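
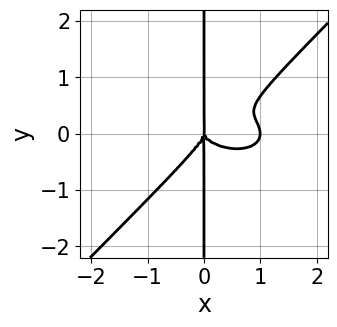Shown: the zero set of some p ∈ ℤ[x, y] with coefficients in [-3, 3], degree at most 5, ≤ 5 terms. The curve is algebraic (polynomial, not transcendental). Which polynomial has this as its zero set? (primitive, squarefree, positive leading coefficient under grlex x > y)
1. Degree: no degree-3 curve has this shape, so deg p = 4.
2. Against the integer gridlines: the x-axis gridline crossings are at x ∈ {0, 1}; every point of the y-axis in the box is on the curve.
3. These observations pin down the coefficients.

x^4 + 2*x^2*y^2 - 3*x*y^3 - x^3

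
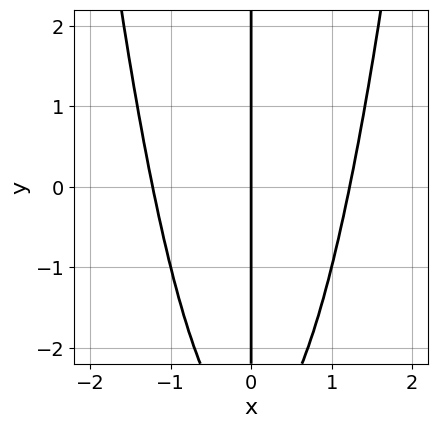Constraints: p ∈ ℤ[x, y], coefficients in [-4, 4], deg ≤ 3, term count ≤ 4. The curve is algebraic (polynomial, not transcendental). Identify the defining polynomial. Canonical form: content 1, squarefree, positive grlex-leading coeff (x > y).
2*x^3 - x*y - 3*x

deg p = 3. The shape is more complex than any degree-2 curve.
From the visible intercepts: every point of the y-axis in the box is on the curve; one x-axis crossing is at x = 0.
Putting this together gives p.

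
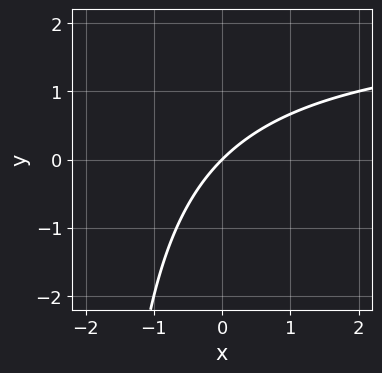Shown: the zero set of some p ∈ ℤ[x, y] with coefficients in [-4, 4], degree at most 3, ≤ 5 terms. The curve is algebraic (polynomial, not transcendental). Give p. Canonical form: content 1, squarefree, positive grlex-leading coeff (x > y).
x*y - 2*x + 2*y

1. The degree is 2 — no degree-1 curve has this shape.
2. Reading off the gridlines: it crosses the y-axis at the gridline y = 0; it crosses the x-axis at the gridline x = 0.
3. Fitting integer coefficients to these (and the overall shape) gives p.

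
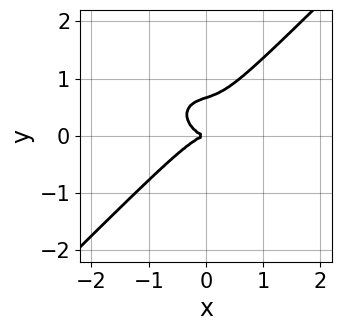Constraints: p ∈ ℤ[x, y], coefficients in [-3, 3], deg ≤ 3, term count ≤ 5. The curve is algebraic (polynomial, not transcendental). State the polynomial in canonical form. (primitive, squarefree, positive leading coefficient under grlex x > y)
2*x^3 + x*y^2 - 3*y^3 + 2*y^2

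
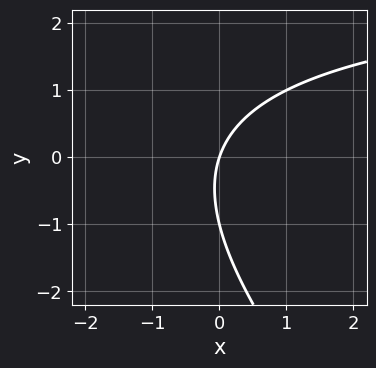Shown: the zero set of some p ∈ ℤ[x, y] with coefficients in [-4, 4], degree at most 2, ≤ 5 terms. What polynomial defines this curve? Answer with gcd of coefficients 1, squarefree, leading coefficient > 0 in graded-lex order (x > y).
First, the degree is 2 — a generic line meets the curve in up to 2 points.
Then, against the integer gridlines: it crosses the x-axis at the gridline x = 0; among the integer gridlines, it crosses the y-axis at y ∈ {-1, 0}.
Finally, fitting integer coefficients to these (and the overall shape) gives p.

x*y + y^2 - 3*x + y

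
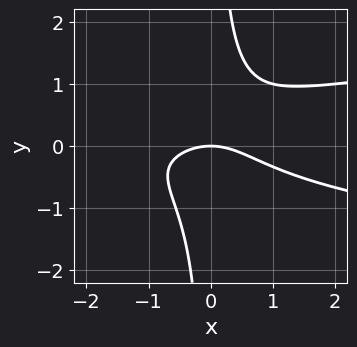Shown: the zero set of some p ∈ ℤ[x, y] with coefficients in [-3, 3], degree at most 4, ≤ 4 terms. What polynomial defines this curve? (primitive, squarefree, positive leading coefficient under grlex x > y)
The degree is 3 — the shape is more complex than any degree-2 curve.
Observable constraints: it meets the y-axis at y = 0 (among the integer gridlines); one x-axis crossing is at x = 0.
Solving for integer coefficients yields p as stated.

3*x*y^2 - x^2 - 2*y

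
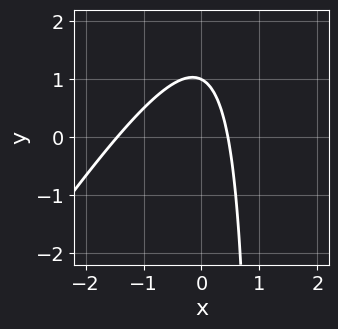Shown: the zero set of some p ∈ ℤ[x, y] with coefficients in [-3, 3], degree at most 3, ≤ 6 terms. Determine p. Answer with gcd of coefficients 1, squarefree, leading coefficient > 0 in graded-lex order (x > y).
3*x^2 - 2*x*y + 3*x + 2*y - 2

(a) Degree: a generic line meets the curve in up to 2 points, so deg p = 2.
(b) Against the integer gridlines: it crosses the y-axis at the gridline y = 1.
(c) Matching integer coefficients to the picture gives p.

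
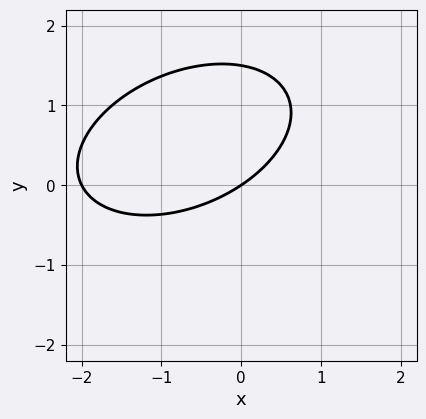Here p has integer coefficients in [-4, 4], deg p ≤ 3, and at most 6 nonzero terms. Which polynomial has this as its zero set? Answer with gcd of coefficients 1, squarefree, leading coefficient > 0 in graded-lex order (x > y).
x^2 - x*y + 2*y^2 + 2*x - 3*y

deg p = 2. A generic line meets the curve in up to 2 points.
Reading off the gridlines: one y-axis crossing is at y = 0; the x-axis gridline crossings are at x ∈ {-2, 0}.
Together with the visible shape, these determine p as stated.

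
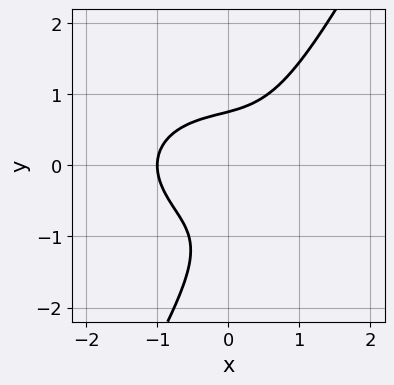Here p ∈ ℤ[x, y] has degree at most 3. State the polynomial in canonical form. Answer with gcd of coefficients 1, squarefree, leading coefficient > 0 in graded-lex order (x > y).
1. deg p = 3. A generic line meets the curve in up to 3 points.
2. From the visible intercepts: it meets the x-axis at x = -1 (among the integer gridlines).
3. Together with the visible shape, these determine p as stated.

2*x^3 + 3*x*y^2 - 2*y^3 - 2*y^2 + 2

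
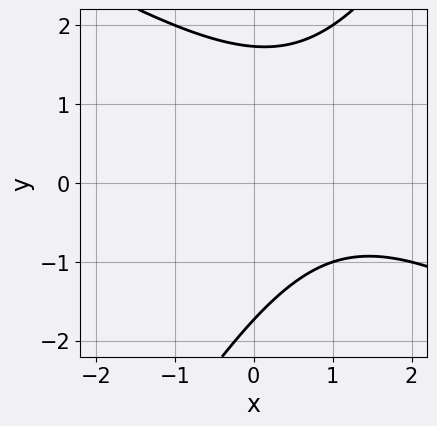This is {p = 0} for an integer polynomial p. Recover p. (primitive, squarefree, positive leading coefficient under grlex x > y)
x^2 + x*y - y^2 - 2*x + 3

Degree: no degree-1 curve has this shape, so deg p = 2.
Observable constraints: the curve avoids every integer x-axis point in the box.
The integer polynomial consistent with all of this is the stated p.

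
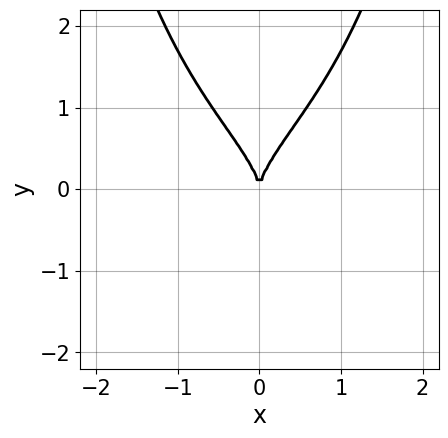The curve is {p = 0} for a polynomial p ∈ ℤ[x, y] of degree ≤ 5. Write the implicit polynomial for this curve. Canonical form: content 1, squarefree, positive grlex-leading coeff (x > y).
First, deg p = 4. A generic line meets the curve in up to 4 points.
Then, symmetries: the x ↦ −x reflection is a symmetry, so x appears only in even powers.
Next, from the visible intercepts: one x-axis crossing is at x = 0; it meets the y-axis at y = 0 (among the integer gridlines).
Finally, together with the visible shape, these determine p as stated.

x^2*y^2 - y^3 + 2*x^2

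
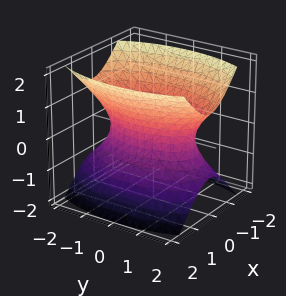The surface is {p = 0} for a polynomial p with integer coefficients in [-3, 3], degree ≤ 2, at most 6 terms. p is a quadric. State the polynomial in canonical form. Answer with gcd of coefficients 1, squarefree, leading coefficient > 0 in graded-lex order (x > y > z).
3*x^2 + y^2 - 2*z^2 - 2

Degree: an hourglass — one-sheet hyperboloid; a quadric, so deg p = 2.
Symmetries: it's symmetric under y → −y, forcing even powers of y; the x ↦ −x reflection is a symmetry, so x appears only in even powers; mirror symmetry z ↦ −z ⇒ only even powers of z.
From the axis intercepts and sections: the surface avoids every integer z-axis point in the box.
Assembling these constraints gives the stated polynomial.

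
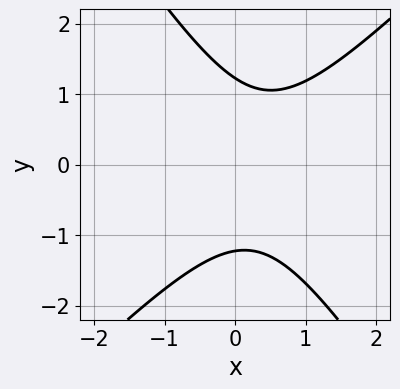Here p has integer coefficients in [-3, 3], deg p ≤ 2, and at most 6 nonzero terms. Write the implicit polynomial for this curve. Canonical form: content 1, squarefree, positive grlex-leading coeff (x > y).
(a) Degree: no degree-1 curve has this shape, so deg p = 2.
(b) From the visible intercepts: no x-intercept at any integer in the box.
(c) Fitting integer coefficients to these (and the overall shape) gives p.

3*x^2 - x*y - 2*y^2 - 2*x + 3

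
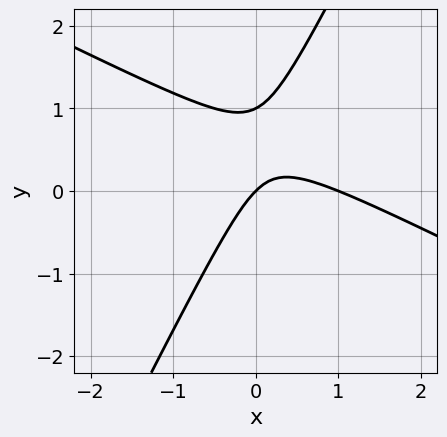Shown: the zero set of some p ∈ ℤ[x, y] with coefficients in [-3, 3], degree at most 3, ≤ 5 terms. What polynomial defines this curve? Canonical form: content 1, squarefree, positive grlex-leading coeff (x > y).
2*x^2 + 3*x*y - 2*y^2 - 2*x + 2*y

1. deg p = 2. The shape is more complex than any degree-1 curve.
2. From the axis intercepts and sections: the x-axis gridline crossings are at x ∈ {0, 1}; among the integer gridlines, it crosses the y-axis at y ∈ {0, 1}.
3. Matching integer coefficients to the picture gives p.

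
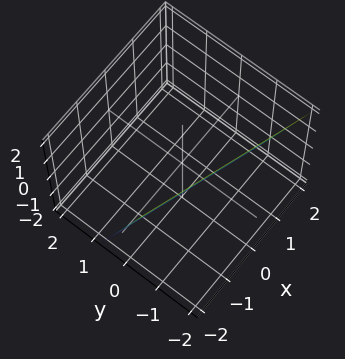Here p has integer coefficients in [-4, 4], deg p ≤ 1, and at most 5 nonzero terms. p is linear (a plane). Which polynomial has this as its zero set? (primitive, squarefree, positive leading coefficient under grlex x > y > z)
1. deg p = 1.
2. From the axis intercepts and sections: one x-axis crossing is at x = -2; one z-axis crossing is at z = -2.
3. Solving for integer coefficients yields p as stated.

x + 3*y + z + 2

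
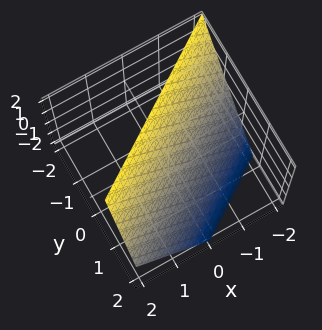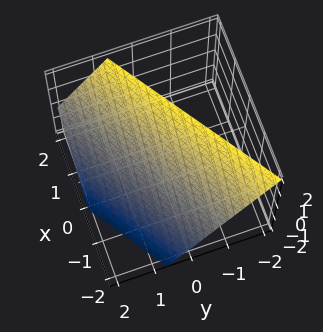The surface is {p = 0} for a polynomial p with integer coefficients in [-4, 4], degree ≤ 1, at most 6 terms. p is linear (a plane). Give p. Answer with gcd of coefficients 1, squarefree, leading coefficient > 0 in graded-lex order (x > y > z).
2*x - 3*y - 2*z + 2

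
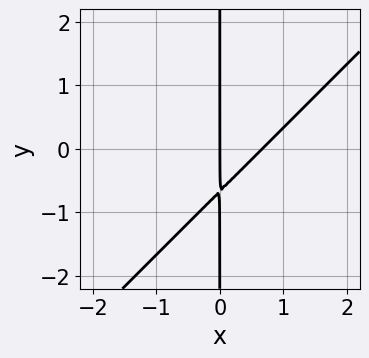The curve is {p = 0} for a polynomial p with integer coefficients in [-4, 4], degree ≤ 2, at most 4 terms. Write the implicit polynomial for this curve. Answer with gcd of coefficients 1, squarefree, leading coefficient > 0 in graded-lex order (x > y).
First, deg p = 2. The shape is more complex than any degree-1 curve.
Then, against the integer gridlines: one x-axis crossing is at x = 0; the visible y-axis segment lies entirely on the curve.
Finally, matching integer coefficients to the picture gives p.

3*x^2 - 3*x*y - 2*x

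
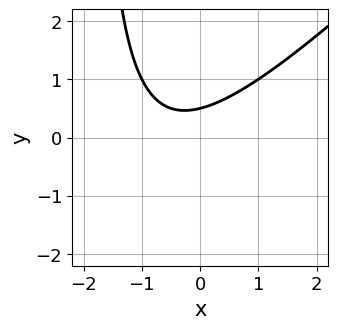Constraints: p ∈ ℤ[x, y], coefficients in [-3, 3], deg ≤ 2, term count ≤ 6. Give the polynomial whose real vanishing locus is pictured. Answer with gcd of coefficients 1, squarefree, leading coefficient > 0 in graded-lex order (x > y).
(a) deg p = 2.
(b) Checking where it meets the axes: no x-intercept at any integer in the box.
(c) Matching integer coefficients to the picture gives p.

x^2 - x*y + x - 2*y + 1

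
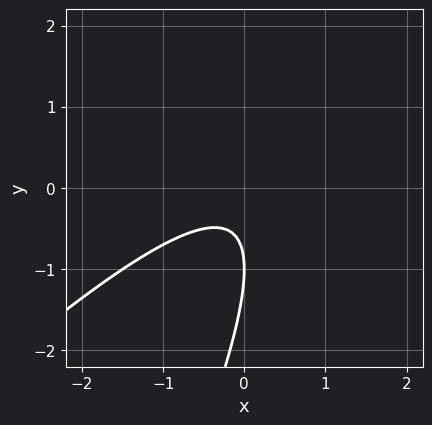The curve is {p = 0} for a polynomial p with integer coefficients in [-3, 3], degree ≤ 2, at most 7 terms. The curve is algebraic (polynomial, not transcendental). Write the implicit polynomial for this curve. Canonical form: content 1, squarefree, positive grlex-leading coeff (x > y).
First, the degree is 2 — no degree-1 curve has this shape.
Next, checking where it meets the axes: it crosses the y-axis at the gridline y = -1; no x-intercept at any integer in the box.
Finally, these observations pin down the coefficients.

2*x^2 - 3*x*y + y^2 + 2*y + 1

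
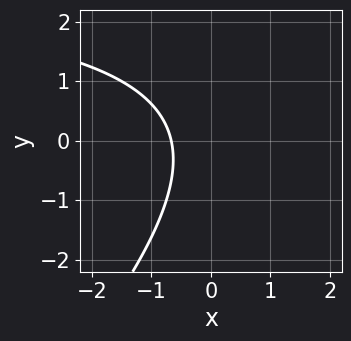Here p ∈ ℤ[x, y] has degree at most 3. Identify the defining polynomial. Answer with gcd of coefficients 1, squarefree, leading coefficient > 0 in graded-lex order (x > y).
x*y - y^2 - 3*x - 2

First, deg p = 2. No degree-1 curve has this shape.
Next, from the visible intercepts: the curve avoids every integer y-axis point in the box.
Finally, the integer polynomial consistent with all of this is the stated p.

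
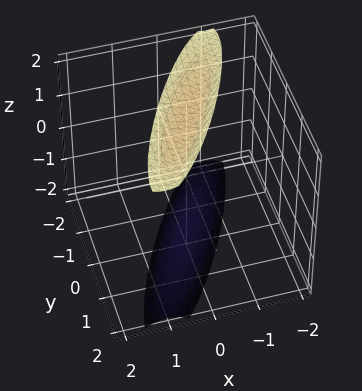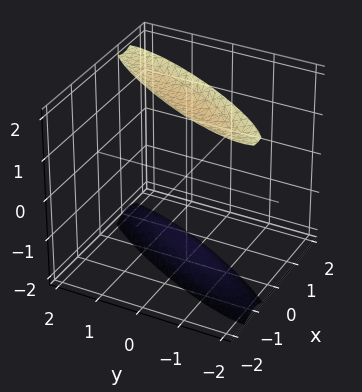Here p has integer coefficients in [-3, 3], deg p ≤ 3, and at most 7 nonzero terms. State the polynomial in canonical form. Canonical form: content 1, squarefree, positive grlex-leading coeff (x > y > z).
First, there are 2 components.
Next, degree: a generic line meets the surface in up to 2 points, so deg p = 2.
Next, checking where it meets the axes: the surface avoids every integer y-axis point in the box; it misses every integer gridline on the x-axis.
Finally, solving for integer coefficients yields p as stated.

3*x^2 - 3*x*y + y^2 - z^2 + 3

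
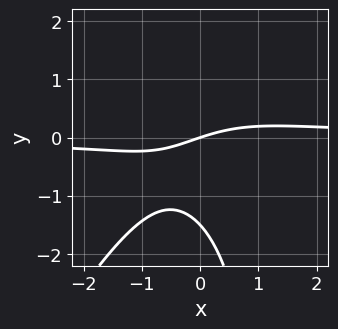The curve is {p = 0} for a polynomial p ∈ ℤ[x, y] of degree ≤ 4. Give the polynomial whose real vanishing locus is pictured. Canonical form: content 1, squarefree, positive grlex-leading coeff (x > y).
The degree is 3 — no degree-2 curve has this shape.
Against the integer gridlines: one y-axis crossing is at y = 0; it meets the x-axis at x = 0 (among the integer gridlines).
These observations pin down the coefficients.

2*x^2*y - x*y^2 + 2*y^2 - x + 3*y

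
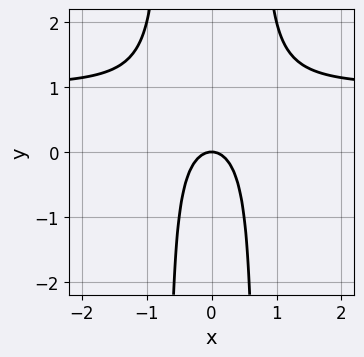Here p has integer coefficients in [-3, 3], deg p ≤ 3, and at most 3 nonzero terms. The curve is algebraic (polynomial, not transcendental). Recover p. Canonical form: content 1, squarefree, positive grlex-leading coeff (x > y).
First, deg p = 3. The shape is more complex than any degree-2 curve.
Then, symmetries: it's symmetric under x → −x, forcing even powers of x.
Next, from the axis intercepts and sections: one y-axis crossing is at y = 0; one x-axis crossing is at x = 0.
Finally, matching integer coefficients to the picture gives p.

2*x^2*y - 2*x^2 - y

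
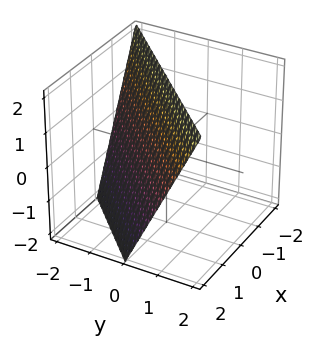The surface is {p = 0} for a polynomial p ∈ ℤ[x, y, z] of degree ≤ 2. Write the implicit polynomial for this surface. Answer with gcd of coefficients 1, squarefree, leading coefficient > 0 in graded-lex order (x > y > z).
2*x - 2*y + z - 2

1. The degree is 1 — the surface is flat (a plane).
2. Reading off the gridlines: one z-axis crossing is at z = 2; it crosses the x-axis at the gridline x = 1; one y-axis crossing is at y = -1.
3. Together with the visible shape, these determine p as stated.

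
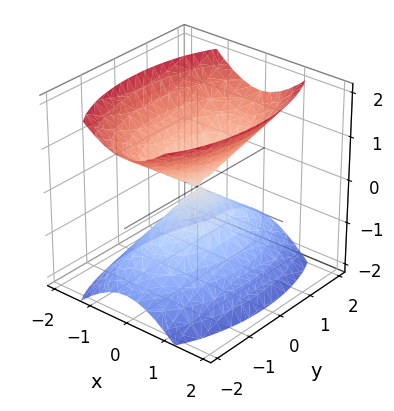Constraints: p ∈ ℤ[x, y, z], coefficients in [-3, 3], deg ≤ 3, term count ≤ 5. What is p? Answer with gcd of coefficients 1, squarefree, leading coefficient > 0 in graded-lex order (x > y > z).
3*x^2 + y^2 - 2*z^2

1. The picture has 2 separate pieces.
2. deg p = 2.
3. Symmetries: the z ↦ −z reflection is a symmetry, so z appears only in even powers; it's symmetric under x → −x, forcing even powers of x; the y ↦ −y reflection is a symmetry, so y appears only in even powers.
4. Observable constraints: it meets the x-axis at x = 0 (among the integer gridlines); one y-axis crossing is at y = 0; it meets the z-axis at z = 0 (among the integer gridlines).
5. Matching integer coefficients to the picture gives p.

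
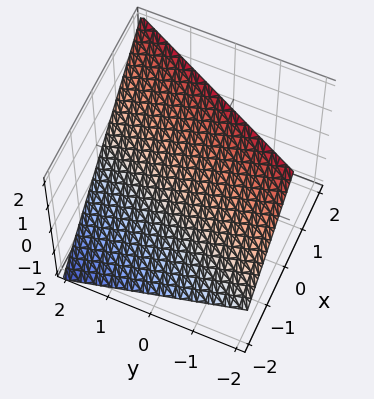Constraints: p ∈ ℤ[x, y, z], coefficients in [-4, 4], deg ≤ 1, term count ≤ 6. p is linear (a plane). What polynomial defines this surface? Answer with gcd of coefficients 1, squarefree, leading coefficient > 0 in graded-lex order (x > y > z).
2*x - y - 2*z + 2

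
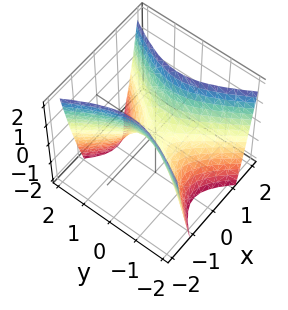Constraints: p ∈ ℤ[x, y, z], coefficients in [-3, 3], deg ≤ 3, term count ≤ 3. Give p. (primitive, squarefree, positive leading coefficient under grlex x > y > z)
2*x^2 - y^2 - z

deg p = 2.
Symmetries: it's symmetric under x → −x, forcing even powers of x; it's symmetric under y → −y, forcing even powers of y.
Checking where it meets the axes: it meets the y-axis at y = 0 (among the integer gridlines); it crosses the z-axis at the gridline z = 0; it crosses the x-axis at the gridline x = 0.
Assembling these constraints gives the stated polynomial.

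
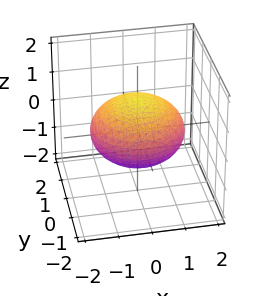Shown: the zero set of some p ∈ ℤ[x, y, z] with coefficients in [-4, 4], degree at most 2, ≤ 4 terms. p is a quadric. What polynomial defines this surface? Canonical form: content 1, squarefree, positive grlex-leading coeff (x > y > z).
1. Degree: bounded and convex; a quadric, so deg p = 2.
2. Symmetries: mirror symmetry z ↦ −z ⇒ only even powers of z; the surface is invariant under rotation about z: p = q(x² + y², z).
3. From the visible intercepts: a circular section at z = 0 has radius between 1 and 2; the z-axis gridline crossings are at z ∈ {-1, 1}.
4. Solving for integer coefficients yields p as stated.

x^2 + y^2 + 2*z^2 - 2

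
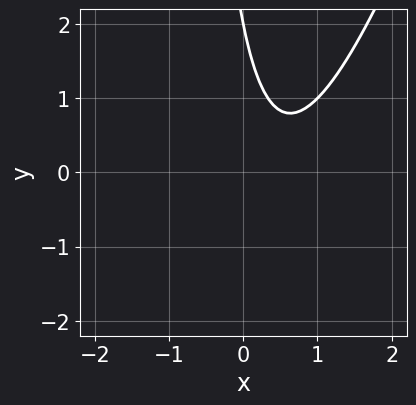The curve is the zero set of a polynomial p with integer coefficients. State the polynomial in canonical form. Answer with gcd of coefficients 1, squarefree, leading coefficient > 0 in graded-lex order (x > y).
deg p = 2. A generic line meets the curve in up to 2 points.
Observable constraints: no x-intercept at any integer in the box; it meets the y-axis at y = 2 (among the integer gridlines).
Together with the visible shape, these determine p as stated.

3*x^2 - x*y - 3*x - y + 2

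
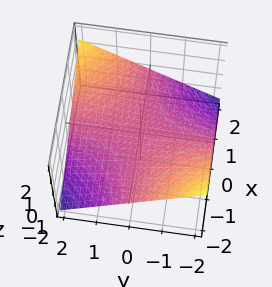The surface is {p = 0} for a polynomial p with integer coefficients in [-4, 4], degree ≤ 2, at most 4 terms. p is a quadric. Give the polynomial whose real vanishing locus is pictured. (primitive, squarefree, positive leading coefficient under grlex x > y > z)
The degree is 2 — a hyperbolic paraboloid; a quadric.
Observable constraints: it meets the z-axis at z = 0 (among the integer gridlines); the visible x-axis segment lies entirely on the surface; every point of the y-axis in the box is on the surface.
Assembling these constraints gives the stated polynomial.

x*y - 3*z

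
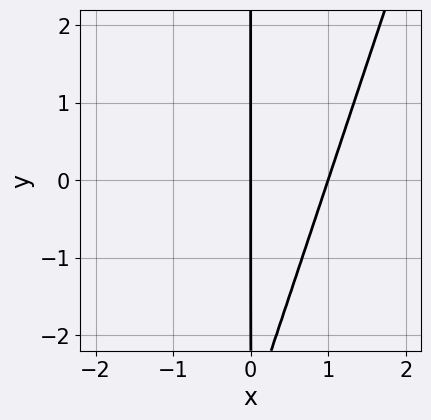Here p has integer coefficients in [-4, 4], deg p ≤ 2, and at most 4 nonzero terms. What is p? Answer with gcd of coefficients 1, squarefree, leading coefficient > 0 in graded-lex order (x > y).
3*x^2 - x*y - 3*x

(a) deg p = 2. No degree-1 curve has this shape.
(b) From the visible intercepts: every point of the y-axis in the box is on the curve; among the integer gridlines, it crosses the x-axis at x ∈ {0, 1}.
(c) Putting this together gives p.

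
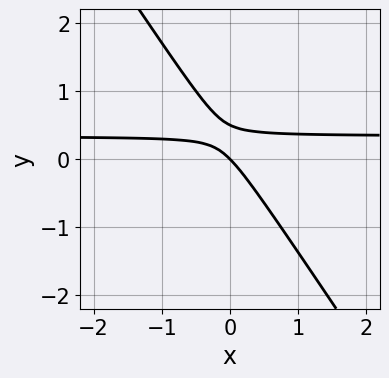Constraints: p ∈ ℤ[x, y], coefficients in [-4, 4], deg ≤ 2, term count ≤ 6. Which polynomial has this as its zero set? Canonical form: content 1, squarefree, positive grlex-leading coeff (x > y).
1. deg p = 2. The shape is more complex than any degree-1 curve.
2. Observable constraints: it crosses the y-axis at the gridline y = 0; it meets the x-axis at x = 0 (among the integer gridlines).
3. Assembling these constraints gives the stated polynomial.

3*x*y + 2*y^2 - x - y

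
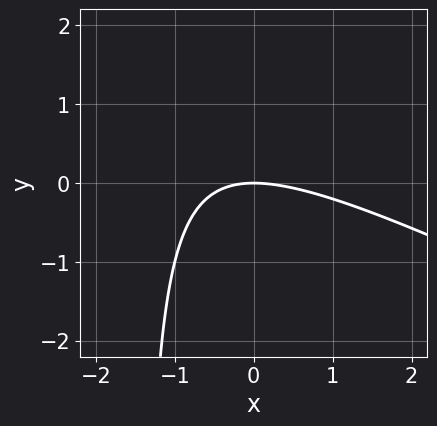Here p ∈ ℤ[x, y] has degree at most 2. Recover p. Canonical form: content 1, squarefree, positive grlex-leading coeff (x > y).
First, deg p = 2. No degree-1 curve has this shape.
Next, from the axis intercepts and sections: it crosses the y-axis at the gridline y = 0; it crosses the x-axis at the gridline x = 0.
Finally, solving for integer coefficients yields p as stated.

x^2 + 2*x*y + 3*y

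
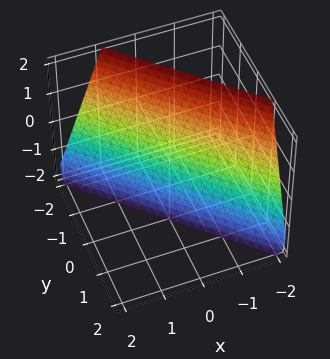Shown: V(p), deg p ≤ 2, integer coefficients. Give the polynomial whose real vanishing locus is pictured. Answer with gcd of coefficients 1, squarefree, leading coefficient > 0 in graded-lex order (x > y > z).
The degree is 1 — the surface is flat (a plane).
Checking where it meets the axes: it crosses the z-axis at the gridline z = -2.
Putting this together gives p.

3*x + 3*y + z + 2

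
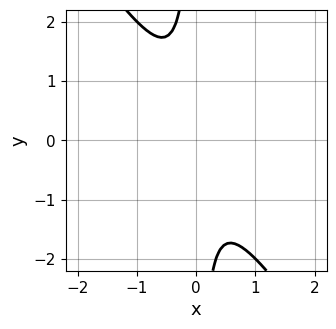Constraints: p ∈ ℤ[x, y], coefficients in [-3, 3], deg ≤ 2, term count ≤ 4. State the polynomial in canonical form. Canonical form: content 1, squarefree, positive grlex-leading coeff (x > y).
Degree: no degree-1 curve has this shape, so deg p = 2.
Checking where it meets the axes: it misses every integer gridline on the x-axis; no y-intercept at any integer in the box.
The integer polynomial consistent with all of this is the stated p.

3*x^2 + 2*x*y + 1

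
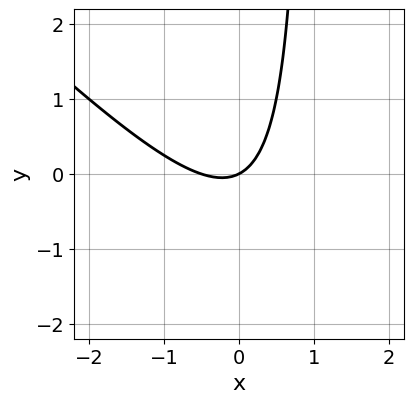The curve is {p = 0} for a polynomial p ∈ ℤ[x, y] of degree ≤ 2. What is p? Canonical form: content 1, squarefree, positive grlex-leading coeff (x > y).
(a) Degree: the shape is more complex than any degree-1 curve, so deg p = 2.
(b) Checking where it meets the axes: one y-axis crossing is at y = 0; one x-axis crossing is at x = 0.
(c) These observations pin down the coefficients.

2*x^2 + 2*x*y + x - 2*y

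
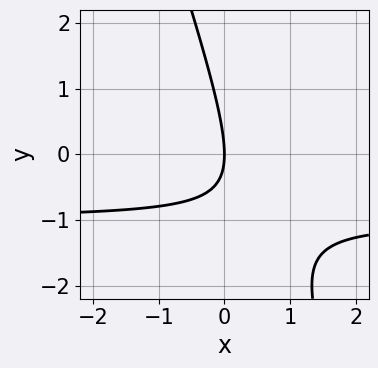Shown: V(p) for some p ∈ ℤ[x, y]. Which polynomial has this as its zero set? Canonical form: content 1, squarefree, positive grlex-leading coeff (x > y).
3*x*y + y^2 + 3*x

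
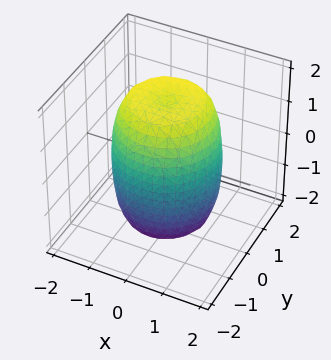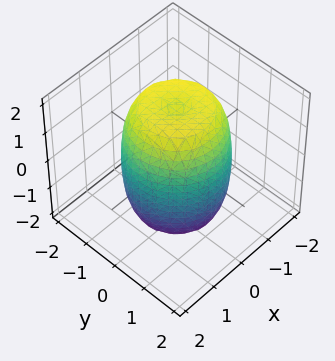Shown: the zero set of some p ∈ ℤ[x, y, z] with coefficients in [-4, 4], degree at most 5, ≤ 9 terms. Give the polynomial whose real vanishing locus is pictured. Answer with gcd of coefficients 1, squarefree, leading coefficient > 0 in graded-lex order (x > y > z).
2*x^4 + 4*x^2*y^2 + 2*y^4 - 2*x^2 - 2*y^2 + z^2 - 3

1. Degree: the shape is more complex than any degree-3 surface, so deg p = 4.
2. Symmetries: rotational symmetry about the z-axis ⇒ p depends on x, y only through x² + y².
3. Checking where it meets the axes: a circular section at z = 0 has radius between 1 and 2.
4. Matching integer coefficients to the picture gives p.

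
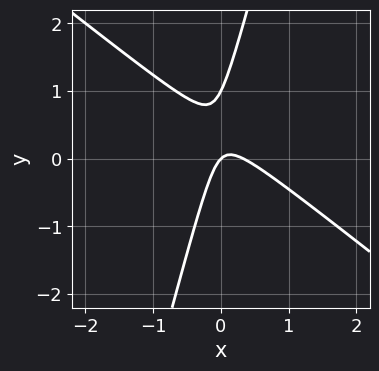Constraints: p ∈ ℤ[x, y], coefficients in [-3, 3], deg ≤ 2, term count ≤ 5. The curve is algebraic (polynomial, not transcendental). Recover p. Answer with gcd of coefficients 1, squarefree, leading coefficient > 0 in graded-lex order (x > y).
First, deg p = 2. No degree-1 curve has this shape.
Then, from the axis intercepts and sections: one x-axis crossing is at x = 0; the y-axis gridline crossings are at y ∈ {0, 1}.
Finally, putting this together gives p.

3*x^2 + 3*x*y - y^2 - x + y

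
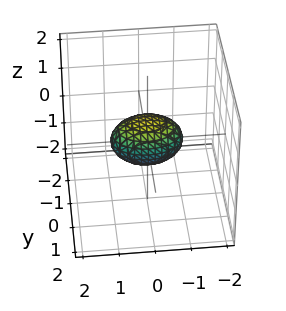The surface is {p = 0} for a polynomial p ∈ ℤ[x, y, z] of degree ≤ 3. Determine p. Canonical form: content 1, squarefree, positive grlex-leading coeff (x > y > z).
First, the degree is 2 — a closed, bounded, convex surface; a quadric.
Next, symmetries: the z ↦ −z reflection is a symmetry, so z appears only in even powers; it's symmetric under y → −y, forcing even powers of y; the x ↦ −x reflection is a symmetry, so x appears only in even powers.
Then, against the integer gridlines: among the integer gridlines, it crosses the x-axis at x ∈ {-1, 1}.
Finally, solving for integer coefficients yields p as stated.

x^2 + 2*y^2 + 2*z^2 - 1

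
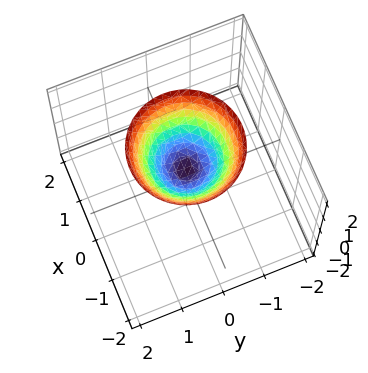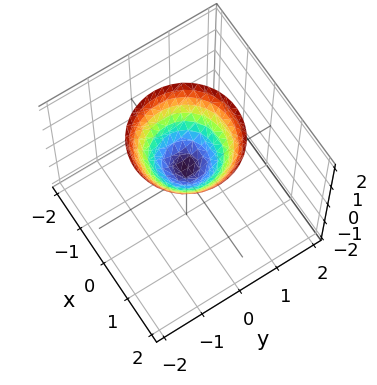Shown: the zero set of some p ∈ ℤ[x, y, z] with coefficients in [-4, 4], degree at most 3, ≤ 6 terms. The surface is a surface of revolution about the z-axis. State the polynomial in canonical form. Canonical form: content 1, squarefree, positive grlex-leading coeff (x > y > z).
2*x^2 + 2*y^2 - 2*z + 1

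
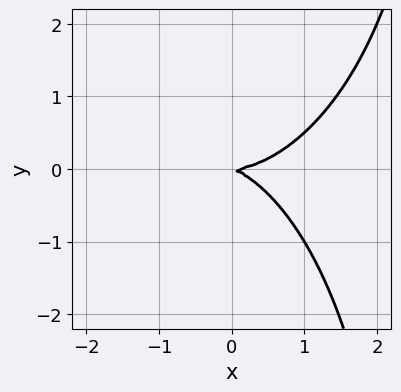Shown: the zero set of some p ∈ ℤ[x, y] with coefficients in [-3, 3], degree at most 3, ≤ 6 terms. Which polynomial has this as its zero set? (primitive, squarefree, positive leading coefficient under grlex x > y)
(a) deg p = 3. The shape is more complex than any degree-2 curve.
(b) From the visible intercepts: it meets the x-axis at x = 0 (among the integer gridlines); it crosses the y-axis at the gridline y = 0.
(c) Assembling these constraints gives the stated polynomial.

x^3 + x*y^2 - x*y - 3*y^2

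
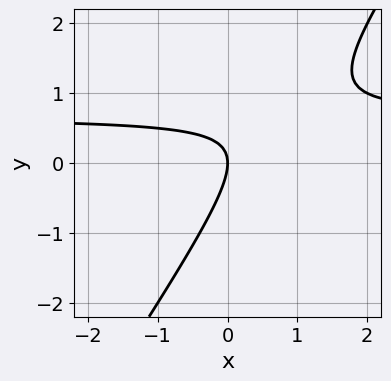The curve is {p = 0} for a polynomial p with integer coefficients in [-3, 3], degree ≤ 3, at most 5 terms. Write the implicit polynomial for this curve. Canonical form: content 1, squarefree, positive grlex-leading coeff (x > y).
3*x*y - 2*y^2 - 2*x

Degree: a generic line meets the curve in up to 2 points, so deg p = 2.
From the axis intercepts and sections: one y-axis crossing is at y = 0; it crosses the x-axis at the gridline x = 0.
These observations pin down the coefficients.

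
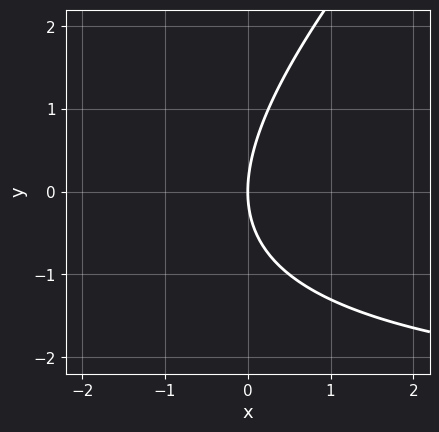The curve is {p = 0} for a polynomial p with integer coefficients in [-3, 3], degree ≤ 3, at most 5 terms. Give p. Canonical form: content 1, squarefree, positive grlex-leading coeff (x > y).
deg p = 2. A generic line meets the curve in up to 2 points.
From the axis intercepts and sections: one y-axis crossing is at y = 0; one x-axis crossing is at x = 0.
Putting this together gives p.

x*y - y^2 + 3*x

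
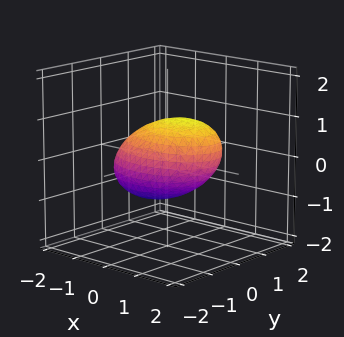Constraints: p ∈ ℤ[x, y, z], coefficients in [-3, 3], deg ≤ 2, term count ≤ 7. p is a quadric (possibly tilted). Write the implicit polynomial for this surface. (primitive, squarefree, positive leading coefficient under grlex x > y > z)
1. Degree: the shape is more complex than any degree-1 surface, so deg p = 2.
2. Reading off the gridlines: the z-axis gridline crossings are at z ∈ {-1, 1}; among the integer gridlines, it crosses the y-axis at y ∈ {-1, 1}.
3. Fitting integer coefficients to these (and the overall shape) gives p.

x^2 - x*z + 2*y^2 + 2*z^2 - 2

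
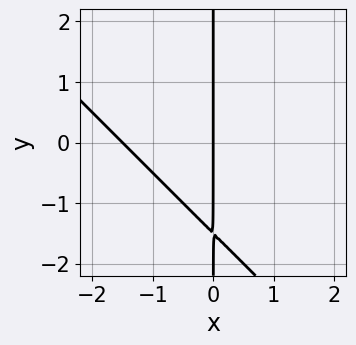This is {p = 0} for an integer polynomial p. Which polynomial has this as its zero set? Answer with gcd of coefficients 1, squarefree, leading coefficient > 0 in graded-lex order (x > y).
First, the degree is 2 — the shape is more complex than any degree-1 curve.
Then, against the integer gridlines: it crosses the x-axis at the gridline x = 0; the visible y-axis segment lies entirely on the curve.
Finally, putting this together gives p.

2*x^2 + 2*x*y + 3*x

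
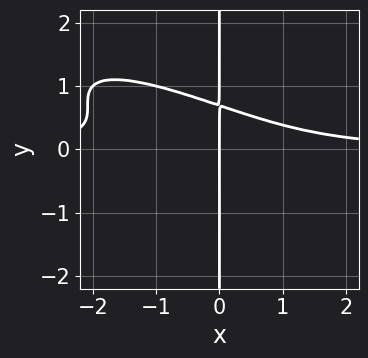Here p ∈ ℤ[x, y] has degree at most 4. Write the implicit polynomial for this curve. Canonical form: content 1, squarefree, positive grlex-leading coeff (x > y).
x^3*y + 3*x^2*y^2 + 3*x*y^3 - x

First, degree: the shape is more complex than any degree-3 curve, so deg p = 4.
Then, from the axis intercepts and sections: it meets the x-axis at x = 0 (among the integer gridlines); every point of the y-axis in the box is on the curve.
Finally, putting this together gives p.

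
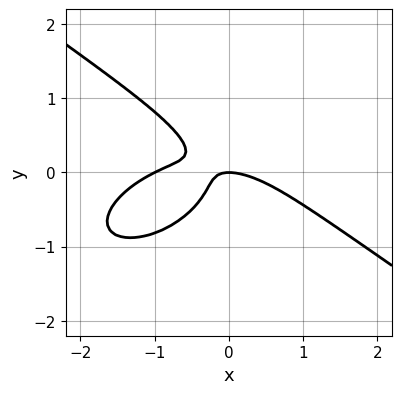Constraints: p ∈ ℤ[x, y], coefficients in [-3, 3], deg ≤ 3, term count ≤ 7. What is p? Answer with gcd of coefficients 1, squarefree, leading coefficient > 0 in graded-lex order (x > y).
x^3 + 3*y^3 + x^2 + 3*x*y + y

1. deg p = 3. The shape is more complex than any degree-2 curve.
2. From the axis intercepts and sections: among the integer gridlines, it crosses the x-axis at x ∈ {-1, 0}; one y-axis crossing is at y = 0.
3. Assembling these constraints gives the stated polynomial.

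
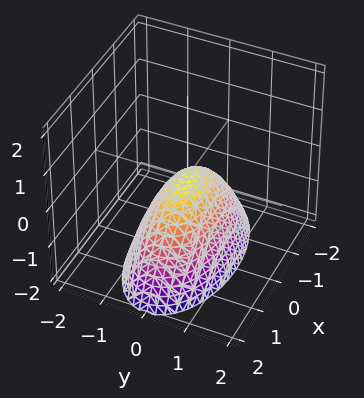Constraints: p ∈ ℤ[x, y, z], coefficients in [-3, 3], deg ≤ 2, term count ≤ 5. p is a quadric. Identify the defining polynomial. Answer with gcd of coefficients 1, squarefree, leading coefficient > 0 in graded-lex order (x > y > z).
x^2 + 3*y^2 + 2*z

The degree is 2 — a single bowl opening along one axis; a quadric.
Symmetries: mirror symmetry y ↦ −y ⇒ only even powers of y; mirror symmetry x ↦ −x ⇒ only even powers of x.
Checking where it meets the axes: one z-axis crossing is at z = 0; it crosses the x-axis at the gridline x = 0; it crosses the y-axis at the gridline y = 0.
These observations pin down the coefficients.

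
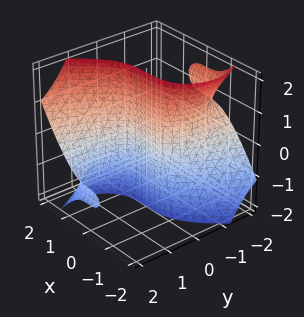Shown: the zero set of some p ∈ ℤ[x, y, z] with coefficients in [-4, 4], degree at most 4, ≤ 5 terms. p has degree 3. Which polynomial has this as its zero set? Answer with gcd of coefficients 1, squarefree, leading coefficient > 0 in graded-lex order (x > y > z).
The degree is 3 — no degree-2 surface has this shape.
From the axis intercepts and sections: the visible z-axis segment lies entirely on the surface; one x-axis crossing is at x = 0; it meets the y-axis at y = 0 (among the integer gridlines).
Fitting integer coefficients to these (and the overall shape) gives p.

x^3 - y^2*z - y*z^2 - y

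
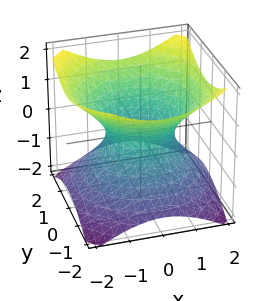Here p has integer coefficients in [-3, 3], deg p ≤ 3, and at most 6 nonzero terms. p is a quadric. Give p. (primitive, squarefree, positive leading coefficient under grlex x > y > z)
Degree: one connected sheet with a waist; a quadric, so deg p = 2.
Symmetries: mirror symmetry z ↦ −z ⇒ only even powers of z; rotational symmetry about the z-axis ⇒ p depends on x, y only through x² + y².
Checking where it meets the axes: the y-axis gridline crossings are at y ∈ {-1, 1}; the surface avoids every integer z-axis point in the box; a circular section at z = -1 has radius between 1 and 2.
These observations pin down the coefficients. Check: (-1, 0, 0) on the x-axis lies on the surface, and p(-1, 0, 0) = 0. ✓

2*x^2 + 2*y^2 - 3*z^2 - 2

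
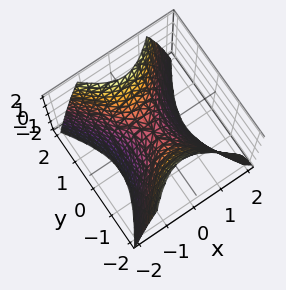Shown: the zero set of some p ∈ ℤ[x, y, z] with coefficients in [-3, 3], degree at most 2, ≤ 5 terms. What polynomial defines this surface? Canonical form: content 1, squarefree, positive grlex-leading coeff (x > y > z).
3*x^2 - 2*y^2 + 2*z

First, degree: a saddle surface; a quadric, so deg p = 2.
Then, symmetries: mirror symmetry y ↦ −y ⇒ only even powers of y; it's symmetric under x → −x, forcing even powers of x.
Then, against the integer gridlines: it meets the z-axis at z = 0 (among the integer gridlines); it meets the x-axis at x = 0 (among the integer gridlines); it crosses the y-axis at the gridline y = 0.
Finally, solving for integer coefficients yields p as stated.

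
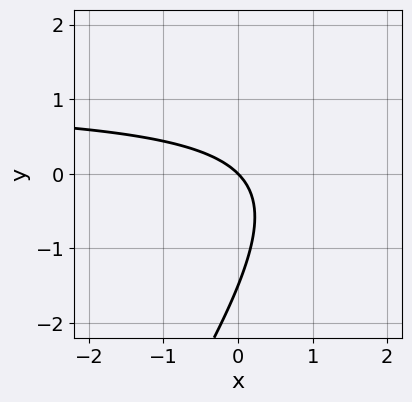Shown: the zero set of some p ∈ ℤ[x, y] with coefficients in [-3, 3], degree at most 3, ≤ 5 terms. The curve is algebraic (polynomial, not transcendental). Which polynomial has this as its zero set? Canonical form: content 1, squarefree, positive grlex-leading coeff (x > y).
(a) deg p = 2. No degree-1 curve has this shape.
(b) Checking where it meets the axes: it meets the y-axis at y = 0 (among the integer gridlines); it crosses the x-axis at the gridline x = 0.
(c) Solving for integer coefficients yields p as stated.

3*x*y - 2*y^2 - 3*x - 3*y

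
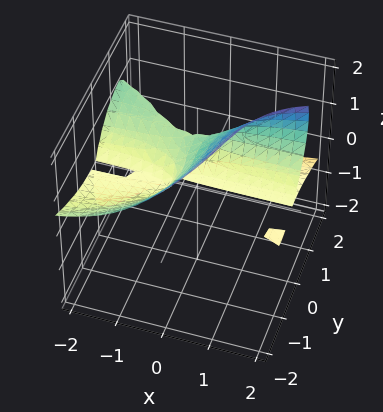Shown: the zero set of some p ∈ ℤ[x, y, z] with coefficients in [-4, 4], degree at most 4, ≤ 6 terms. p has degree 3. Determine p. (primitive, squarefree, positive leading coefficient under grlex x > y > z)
First, deg p = 3. A generic line meets the surface in up to 3 points.
Next, checking where it meets the axes: it crosses the y-axis at the gridline y = 0; the visible x-axis segment lies entirely on the surface; the z-axis gridline crossings are at z ∈ {0, 1}.
Finally, together with the visible shape, these determine p as stated.

3*x*y*z - 3*x*z^2 + y^3 + 3*z^3 - 3*z^2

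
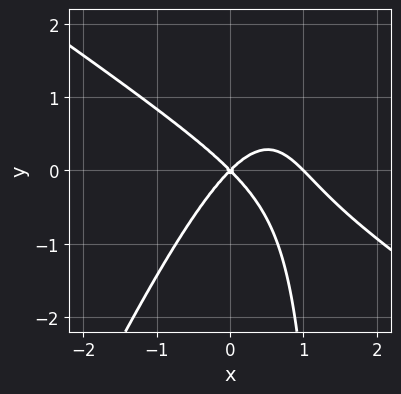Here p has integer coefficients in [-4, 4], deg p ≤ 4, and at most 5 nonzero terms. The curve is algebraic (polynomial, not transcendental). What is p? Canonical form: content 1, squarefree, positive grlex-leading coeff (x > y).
(a) Degree: no degree-2 curve has this shape, so deg p = 3.
(b) From the axis intercepts and sections: it meets the y-axis at y = 0 (among the integer gridlines); among the integer gridlines, it crosses the x-axis at x ∈ {0, 1}.
(c) Together with the visible shape, these determine p as stated.

3*x^3 + 3*x^2*y - 2*x*y^2 - 3*x^2 + 3*y^2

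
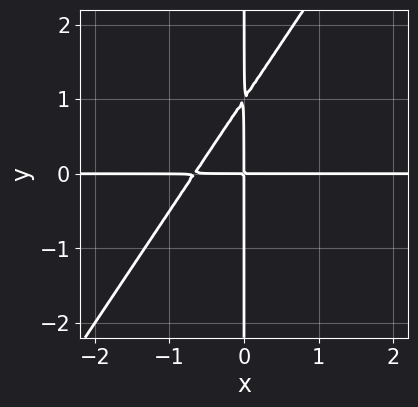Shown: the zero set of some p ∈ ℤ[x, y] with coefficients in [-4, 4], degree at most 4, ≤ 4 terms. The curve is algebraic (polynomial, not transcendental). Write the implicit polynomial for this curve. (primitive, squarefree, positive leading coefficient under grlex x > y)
3*x^2*y - 2*x*y^2 + 2*x*y

1. deg p = 3. A generic line meets the curve in up to 3 points.
2. Checking where it meets the axes: every point of the x-axis in the box is on the curve; the visible y-axis segment lies entirely on the curve.
3. Together with the visible shape, these determine p as stated.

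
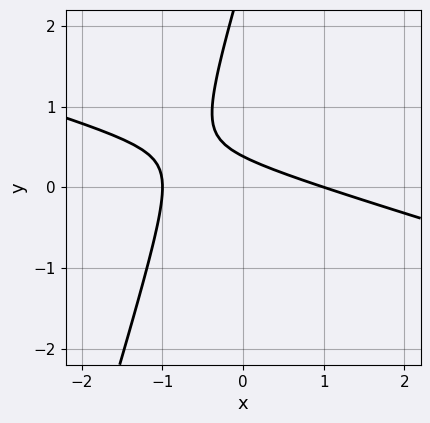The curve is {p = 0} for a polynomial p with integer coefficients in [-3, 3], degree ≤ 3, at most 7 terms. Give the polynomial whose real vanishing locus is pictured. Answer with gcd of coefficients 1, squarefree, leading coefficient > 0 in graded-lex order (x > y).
1. Degree: a generic line meets the curve in up to 2 points, so deg p = 2.
2. From the visible intercepts: among the integer gridlines, it crosses the x-axis at x ∈ {-1, 1}.
3. These observations pin down the coefficients.

x^2 + 3*x*y - y^2 + 3*y - 1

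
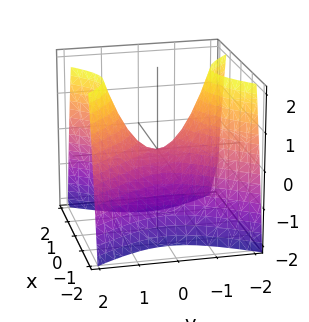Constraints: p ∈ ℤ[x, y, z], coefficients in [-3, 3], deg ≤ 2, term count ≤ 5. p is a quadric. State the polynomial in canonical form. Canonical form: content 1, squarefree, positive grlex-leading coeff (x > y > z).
3*x^2 - 2*y^2 + 2*z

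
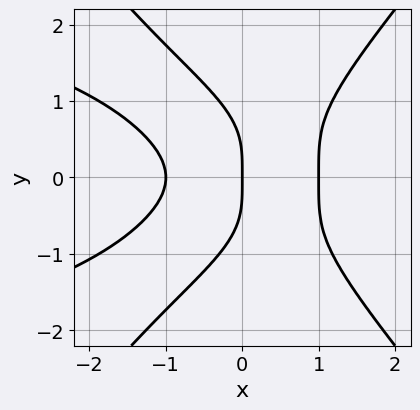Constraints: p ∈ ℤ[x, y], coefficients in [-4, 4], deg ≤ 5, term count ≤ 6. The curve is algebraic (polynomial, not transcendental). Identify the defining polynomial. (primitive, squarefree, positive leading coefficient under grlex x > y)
First, the degree is 4 — no degree-3 curve has this shape.
Next, symmetries: mirror symmetry y ↦ −y ⇒ only even powers of y.
Then, from the visible intercepts: among the integer gridlines, it crosses the x-axis at x ∈ {-1, 0, 1}; it meets the y-axis at y = 0 (among the integer gridlines).
Finally, together with the visible shape, these determine p as stated.

3*x^2*y^2 - 2*y^4 + 3*x^3 - 3*x*y^2 - 3*x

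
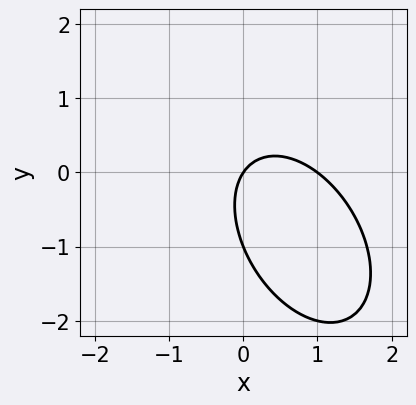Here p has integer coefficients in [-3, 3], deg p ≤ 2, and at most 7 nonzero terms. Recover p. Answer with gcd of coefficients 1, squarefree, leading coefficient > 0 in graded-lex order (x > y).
3*x^2 + 2*x*y + 2*y^2 - 3*x + 2*y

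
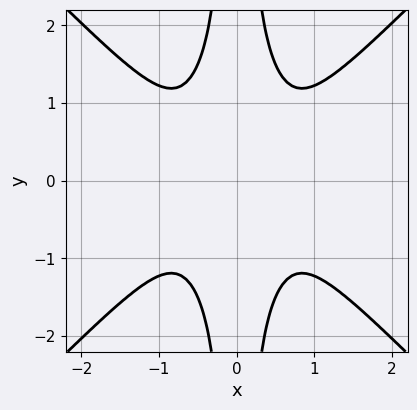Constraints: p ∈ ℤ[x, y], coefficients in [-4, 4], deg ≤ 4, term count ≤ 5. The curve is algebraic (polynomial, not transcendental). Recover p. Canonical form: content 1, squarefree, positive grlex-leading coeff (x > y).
2*x^4 - 2*x^2*y^2 + 1

First, degree: the shape is more complex than any degree-3 curve, so deg p = 4.
Then, symmetries: it's symmetric under x → −x, forcing even powers of x; mirror symmetry y ↦ −y ⇒ only even powers of y.
Then, reading off the gridlines: it misses every integer gridline on the y-axis; the curve avoids every integer x-axis point in the box.
Finally, the integer polynomial consistent with all of this is the stated p.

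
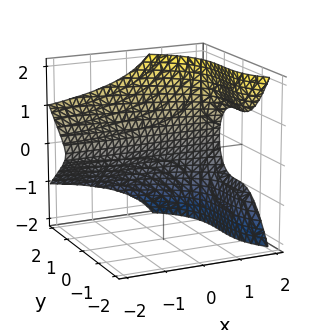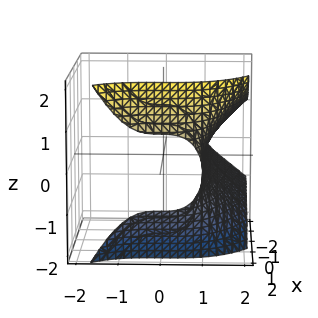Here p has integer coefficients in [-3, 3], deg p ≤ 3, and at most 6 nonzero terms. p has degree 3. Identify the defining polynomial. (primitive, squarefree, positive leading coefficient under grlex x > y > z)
2*x*z^2 + y^3 - 3*z^2 - 1

1. The degree is 3 — no degree-2 surface has this shape.
2. From the axis intercepts and sections: the surface avoids every integer x-axis point in the box; it meets the y-axis at y = 1 (among the integer gridlines).
3. Solving for integer coefficients yields p as stated.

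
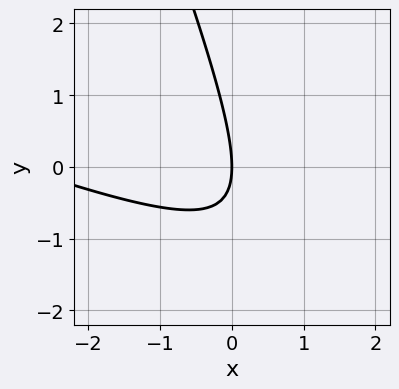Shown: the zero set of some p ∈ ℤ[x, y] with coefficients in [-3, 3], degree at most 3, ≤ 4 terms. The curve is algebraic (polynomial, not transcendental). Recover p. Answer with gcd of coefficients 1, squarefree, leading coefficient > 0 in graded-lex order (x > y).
x^2 + 3*x*y + y^2 + 3*x

First, degree: the shape is more complex than any degree-1 curve, so deg p = 2.
Next, against the integer gridlines: one x-axis crossing is at x = 0; one y-axis crossing is at y = 0.
Finally, matching integer coefficients to the picture gives p.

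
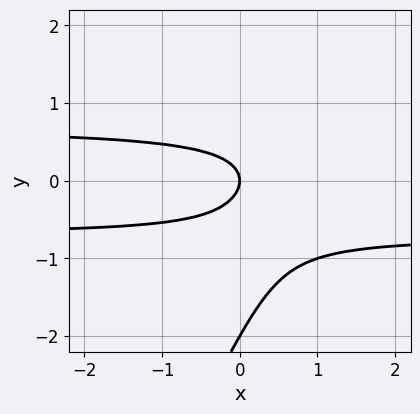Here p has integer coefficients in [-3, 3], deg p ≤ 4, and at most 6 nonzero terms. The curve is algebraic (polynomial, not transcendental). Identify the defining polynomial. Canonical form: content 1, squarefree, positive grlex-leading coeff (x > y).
2*x*y^2 - y^3 - 2*y^2 - x

1. deg p = 3. No degree-2 curve has this shape.
2. Checking where it meets the axes: one x-axis crossing is at x = 0; among the integer gridlines, it crosses the y-axis at y ∈ {-2, 0}.
3. Fitting integer coefficients to these (and the overall shape) gives p.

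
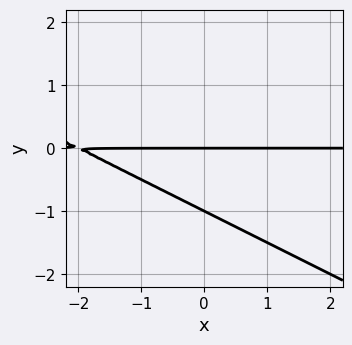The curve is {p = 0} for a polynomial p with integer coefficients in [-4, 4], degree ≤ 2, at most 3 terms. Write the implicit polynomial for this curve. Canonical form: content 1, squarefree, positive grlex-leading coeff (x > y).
deg p = 2. A generic line meets the curve in up to 2 points.
Against the integer gridlines: among the integer gridlines, it crosses the y-axis at y ∈ {-1, 0}; every point of the x-axis in the box is on the curve.
Fitting integer coefficients to these (and the overall shape) gives p.

x*y + 2*y^2 + 2*y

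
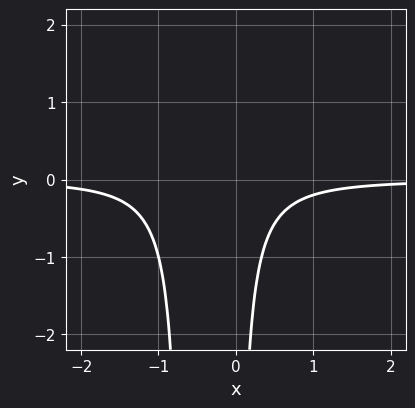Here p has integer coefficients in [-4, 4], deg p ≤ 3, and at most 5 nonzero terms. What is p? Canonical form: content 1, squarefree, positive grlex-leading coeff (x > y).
3*x^2*y + 2*x*y + 1

deg p = 3.
Observable constraints: it misses every integer gridline on the y-axis; the curve avoids every integer x-axis point in the box.
Together with the visible shape, these determine p as stated.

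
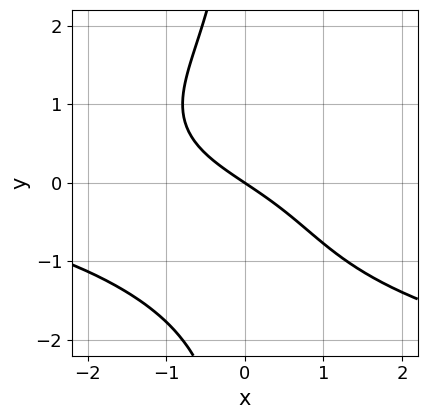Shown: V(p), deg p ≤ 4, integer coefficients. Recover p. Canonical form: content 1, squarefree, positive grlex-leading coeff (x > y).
x*y^3 - x^2*y + 2*x + 3*y

(a) The degree is 4 — the shape is more complex than any degree-3 curve.
(b) Reading off the gridlines: it meets the y-axis at y = 0 (among the integer gridlines); one x-axis crossing is at x = 0.
(c) Fitting integer coefficients to these (and the overall shape) gives p.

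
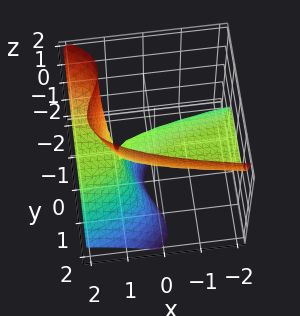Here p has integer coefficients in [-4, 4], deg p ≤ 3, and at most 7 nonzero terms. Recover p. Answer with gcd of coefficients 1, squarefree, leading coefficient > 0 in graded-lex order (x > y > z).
2*y^3 + 2*y^2*z + 3*x*z - z^2 - 3*z

Degree: the shape is more complex than any degree-2 surface, so deg p = 3.
From the axis intercepts and sections: every point of the x-axis in the box is on the surface; it meets the y-axis at y = 0 (among the integer gridlines); one z-axis crossing is at z = 0.
Matching integer coefficients to the picture gives p.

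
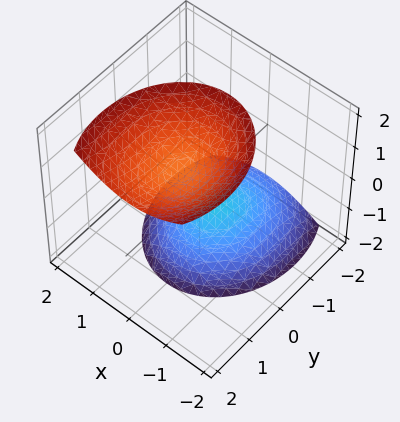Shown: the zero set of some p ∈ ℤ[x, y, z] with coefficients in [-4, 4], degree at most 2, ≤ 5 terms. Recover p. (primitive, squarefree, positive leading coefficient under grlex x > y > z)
3*x^2 + 2*y^2 - 2*y*z - 2*z^2 + 3

(a) There are 2 components. They look like related sheets of one shape, so recover p as a whole.
(b) The degree is 2 — a generic line meets the surface in up to 2 points.
(c) Against the integer gridlines: the surface avoids every integer y-axis point in the box; the surface avoids every integer x-axis point in the box.
(d) Matching integer coefficients to the picture gives p.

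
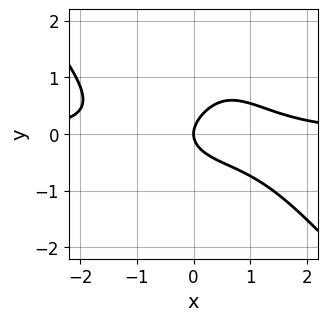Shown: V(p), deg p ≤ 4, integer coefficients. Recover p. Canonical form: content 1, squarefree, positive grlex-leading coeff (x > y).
1. The degree is 4 — the shape is more complex than any degree-3 curve.
2. From the axis intercepts and sections: one y-axis crossing is at y = 0; it crosses the x-axis at the gridline x = 0.
3. Assembling these constraints gives the stated polynomial.

2*x^3*y + 2*x^2*y^2 - x*y + 3*y^2 - 2*x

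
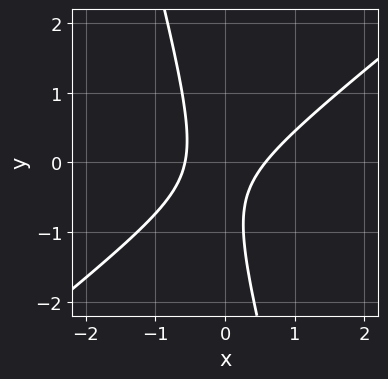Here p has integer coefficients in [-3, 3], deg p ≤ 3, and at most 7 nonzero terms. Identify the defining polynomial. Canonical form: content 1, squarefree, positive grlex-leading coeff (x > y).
1. The degree is 2 — a generic line meets the curve in up to 2 points.
2. Checking where it meets the axes: it misses every integer gridline on the y-axis.
3. Together with the visible shape, these determine p as stated.

3*x^2 - 3*x*y - y^2 - y - 1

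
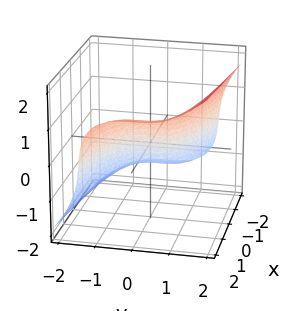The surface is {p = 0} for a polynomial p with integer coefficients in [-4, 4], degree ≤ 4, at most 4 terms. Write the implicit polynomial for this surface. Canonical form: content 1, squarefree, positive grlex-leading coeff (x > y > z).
Degree: a generic line meets the surface in up to 3 points, so deg p = 3.
Reading off the gridlines: it meets the z-axis at z = 0 (among the integer gridlines); one x-axis crossing is at x = 0; it crosses the y-axis at the gridline y = 0.
Assembling these constraints gives the stated polynomial.

2*y^3 - 2*z^3 + 3*x - z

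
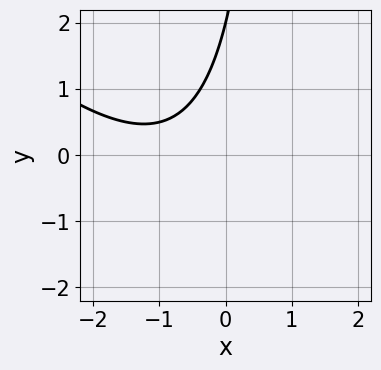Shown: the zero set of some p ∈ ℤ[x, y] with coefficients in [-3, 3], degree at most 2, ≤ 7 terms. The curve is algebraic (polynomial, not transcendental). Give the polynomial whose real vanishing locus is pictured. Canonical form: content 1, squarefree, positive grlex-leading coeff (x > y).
x^2 + x*y + 2*x - y + 2

The degree is 2 — a generic line meets the curve in up to 2 points.
Reading off the gridlines: the curve avoids every integer x-axis point in the box; it meets the y-axis at y = 2 (among the integer gridlines).
Assembling these constraints gives the stated polynomial.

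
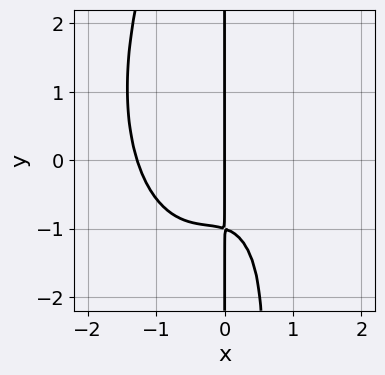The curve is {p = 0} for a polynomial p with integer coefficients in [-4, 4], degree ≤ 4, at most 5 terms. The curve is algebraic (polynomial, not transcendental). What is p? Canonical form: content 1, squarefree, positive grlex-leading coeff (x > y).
First, deg p = 4. A generic line meets the curve in up to 4 points.
Then, reading off the gridlines: the visible y-axis segment lies entirely on the curve; one x-axis crossing is at x = 0.
Finally, fitting integer coefficients to these (and the overall shape) gives p.

3*x^4 + x^2*y^2 + 2*x^3 + 3*x*y + 3*x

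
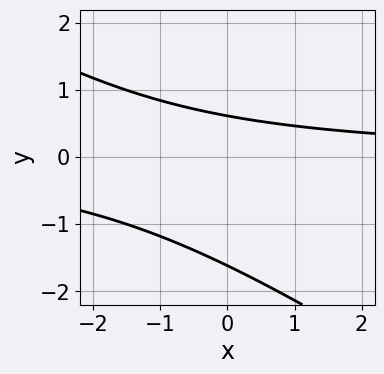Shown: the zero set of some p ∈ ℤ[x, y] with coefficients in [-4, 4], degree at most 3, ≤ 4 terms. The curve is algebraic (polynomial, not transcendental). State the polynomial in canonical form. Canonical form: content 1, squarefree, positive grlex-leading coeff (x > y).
(a) deg p = 2. No degree-1 curve has this shape.
(b) Checking where it meets the axes: the curve avoids every integer x-axis point in the box.
(c) Fitting integer coefficients to these (and the overall shape) gives p.

2*x*y + 3*y^2 + 3*y - 3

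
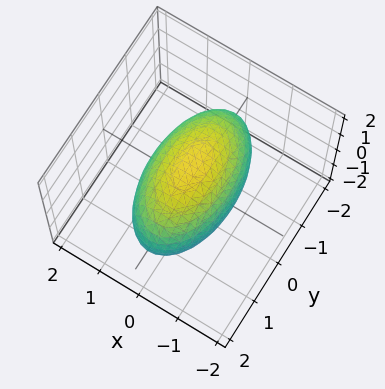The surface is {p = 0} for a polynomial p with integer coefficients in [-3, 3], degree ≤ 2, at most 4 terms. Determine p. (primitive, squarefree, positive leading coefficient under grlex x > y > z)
3*x^2 + y^2 + 2*z^2 - 3

1. The degree is 2 — a closed, bounded, convex surface; a quadric.
2. Symmetries: it's symmetric under x → −x, forcing even powers of x; the y ↦ −y reflection is a symmetry, so y appears only in even powers; it's symmetric under z → −z, forcing even powers of z.
3. Observable constraints: the x-axis gridline crossings are at x ∈ {-1, 1}.
4. Fitting integer coefficients to these (and the overall shape) gives p.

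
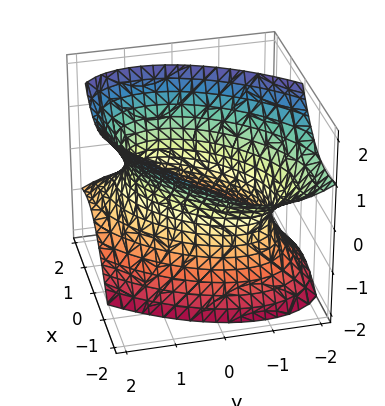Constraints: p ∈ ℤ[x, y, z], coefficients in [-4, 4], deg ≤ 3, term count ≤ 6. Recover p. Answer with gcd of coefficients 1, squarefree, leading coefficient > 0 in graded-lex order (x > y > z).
2*x^2 - 2*x*y + 2*x*z + 2*y^2 - 2*z^2 - 3

1. The degree is 2 — a generic line meets the surface in up to 2 points.
2. Checking where it meets the axes: the surface avoids every integer z-axis point in the box.
3. Fitting integer coefficients to these (and the overall shape) gives p.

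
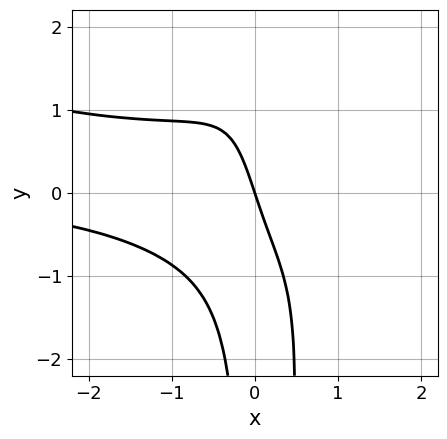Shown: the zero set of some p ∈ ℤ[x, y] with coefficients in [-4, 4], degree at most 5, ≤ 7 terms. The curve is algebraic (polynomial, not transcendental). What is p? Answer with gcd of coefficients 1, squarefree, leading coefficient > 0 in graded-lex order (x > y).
x^3*y + 3*x^2*y^2 - x*y^2 + 3*x + y

1. deg p = 4. No degree-3 curve has this shape.
2. From the axis intercepts and sections: it meets the x-axis at x = 0 (among the integer gridlines); it meets the y-axis at y = 0 (among the integer gridlines).
3. These observations pin down the coefficients.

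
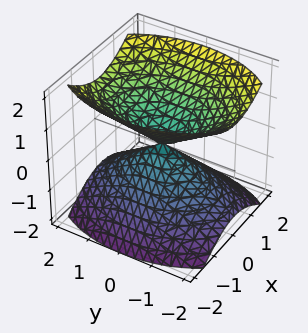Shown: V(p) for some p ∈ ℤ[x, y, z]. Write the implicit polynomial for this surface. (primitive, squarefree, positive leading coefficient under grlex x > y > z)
There are 2 components. Treating them together as one polynomial.
deg p = 2. A double cone through the origin; a quadric.
Symmetries: it's symmetric under z → −z, forcing even powers of z; the y ↦ −y reflection is a symmetry, so y appears only in even powers; it's symmetric under x → −x, forcing even powers of x.
From the visible intercepts: it crosses the x-axis at the gridline x = 0; it crosses the z-axis at the gridline z = 0; it meets the y-axis at y = 0 (among the integer gridlines).
Together with the visible shape, these determine p as stated.

2*x^2 + y^2 - 2*z^2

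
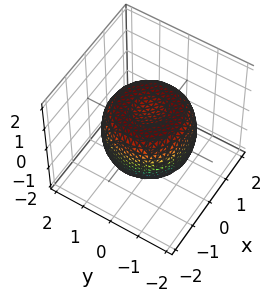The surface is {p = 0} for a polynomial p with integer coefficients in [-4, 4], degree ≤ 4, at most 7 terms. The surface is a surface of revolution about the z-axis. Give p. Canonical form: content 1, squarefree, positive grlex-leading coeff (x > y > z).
First, deg p = 4. A generic line meets the surface in up to 4 points.
Next, symmetry: the surface is invariant under rotation about z: p = q(x² + y², z).
Then, against the integer gridlines: a circular section at z = -1 has radius between 0 and 1.
Finally, these observations pin down the coefficients.

2*x^4 + 4*x^2*y^2 + 2*y^4 - 3*x^2 - 3*y^2 + 3*z^2 - 2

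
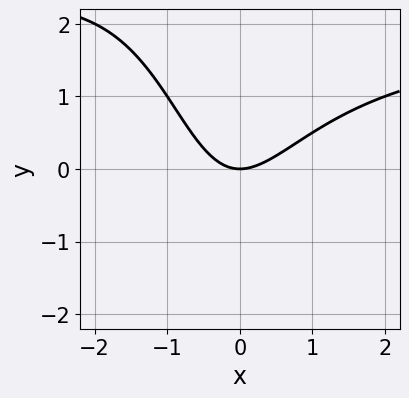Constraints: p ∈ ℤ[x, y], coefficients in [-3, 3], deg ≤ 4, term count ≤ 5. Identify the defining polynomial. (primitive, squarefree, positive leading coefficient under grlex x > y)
x^2*y - 2*x^2 + x*y + 2*y

(a) Degree: a generic line meets the curve in up to 3 points, so deg p = 3.
(b) Against the integer gridlines: one x-axis crossing is at x = 0; it crosses the y-axis at the gridline y = 0.
(c) Matching integer coefficients to the picture gives p.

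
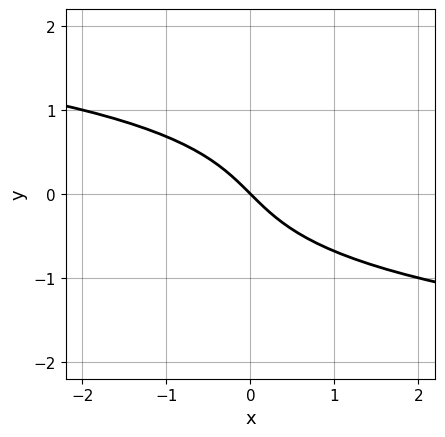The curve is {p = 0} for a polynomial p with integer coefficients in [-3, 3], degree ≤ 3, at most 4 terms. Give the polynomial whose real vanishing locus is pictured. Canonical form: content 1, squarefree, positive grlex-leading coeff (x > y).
The degree is 3 — the shape is more complex than any degree-2 curve.
Checking where it meets the axes: it meets the x-axis at x = 0 (among the integer gridlines); it meets the y-axis at y = 0 (among the integer gridlines).
Putting this together gives p.

y^3 + x + y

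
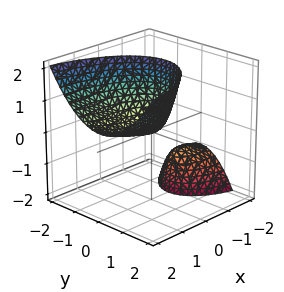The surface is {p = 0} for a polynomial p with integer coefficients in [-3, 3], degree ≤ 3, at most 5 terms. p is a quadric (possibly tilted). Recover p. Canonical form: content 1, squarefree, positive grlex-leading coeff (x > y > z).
x^2 - 3*x*z + 3*y^2 - 2*z

First, the picture has 2 separate pieces. Treating them together as one polynomial.
Then, the degree is 2 — the shape is more complex than any degree-1 surface.
Then, from the visible intercepts: one z-axis crossing is at z = 0; it meets the y-axis at y = 0 (among the integer gridlines); it crosses the x-axis at the gridline x = 0.
Finally, these observations pin down the coefficients.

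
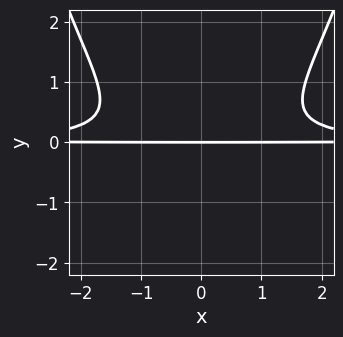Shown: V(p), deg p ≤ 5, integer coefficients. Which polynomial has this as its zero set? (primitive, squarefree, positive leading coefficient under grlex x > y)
x^2*y^2 - 2*y^3 - y

deg p = 4.
Symmetries: mirror symmetry x ↦ −x ⇒ only even powers of x.
From the axis intercepts and sections: one y-axis crossing is at y = 0; the visible x-axis segment lies entirely on the curve.
Solving for integer coefficients yields p as stated.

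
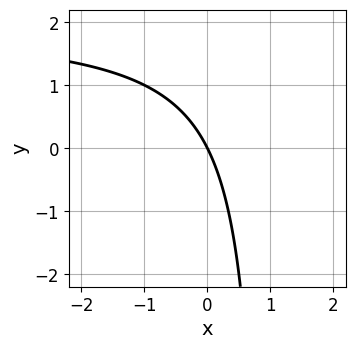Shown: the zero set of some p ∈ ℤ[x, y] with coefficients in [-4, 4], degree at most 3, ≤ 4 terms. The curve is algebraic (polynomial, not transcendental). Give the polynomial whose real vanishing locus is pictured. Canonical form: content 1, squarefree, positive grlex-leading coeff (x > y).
(a) The degree is 2 — a generic line meets the curve in up to 2 points.
(b) From the axis intercepts and sections: one y-axis crossing is at y = 0; it crosses the x-axis at the gridline x = 0.
(c) Together with the visible shape, these determine p as stated.

x*y - 2*x - y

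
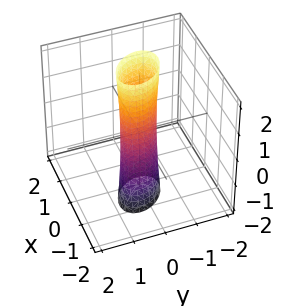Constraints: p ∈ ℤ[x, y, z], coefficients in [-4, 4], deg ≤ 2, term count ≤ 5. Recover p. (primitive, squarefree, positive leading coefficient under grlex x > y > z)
3*x^2 + 2*x*y - x*z + 3*y^2 - 1

deg p = 2. A generic line meets the surface in up to 2 points.
From the visible intercepts: the surface avoids every integer z-axis point in the box.
Assembling these constraints gives the stated polynomial.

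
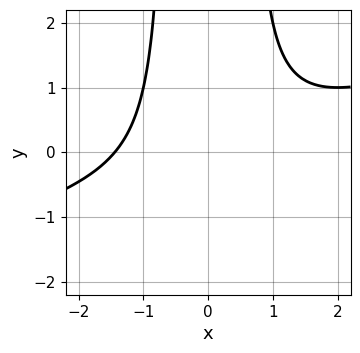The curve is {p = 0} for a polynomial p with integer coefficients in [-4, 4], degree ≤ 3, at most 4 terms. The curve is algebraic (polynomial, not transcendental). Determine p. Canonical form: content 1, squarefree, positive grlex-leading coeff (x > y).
x^3 - 3*x^2*y + y + 3

First, deg p = 3.
Then, reading off the gridlines: it misses every integer gridline on the y-axis.
Finally, together with the visible shape, these determine p as stated.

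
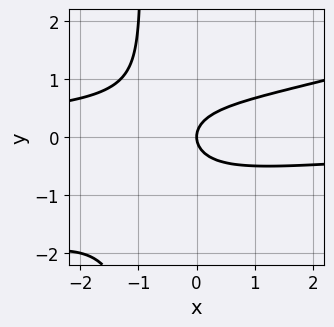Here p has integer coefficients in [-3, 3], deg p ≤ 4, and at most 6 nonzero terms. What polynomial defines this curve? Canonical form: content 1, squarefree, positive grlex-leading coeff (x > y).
x^2*y - 3*x*y^2 - 3*y^2 + 2*x

First, deg p = 3. A generic line meets the curve in up to 3 points.
Next, reading off the gridlines: it crosses the y-axis at the gridline y = 0; one x-axis crossing is at x = 0.
Finally, these observations pin down the coefficients.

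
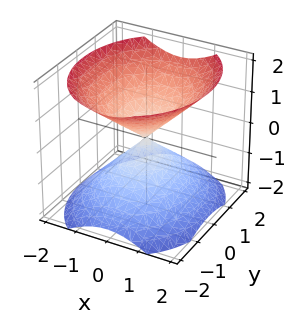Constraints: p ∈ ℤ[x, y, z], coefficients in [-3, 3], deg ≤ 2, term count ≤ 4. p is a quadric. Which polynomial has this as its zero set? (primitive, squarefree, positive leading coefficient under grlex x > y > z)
3*x^2 + 2*y^2 - 3*z^2

First, I count 2 distinct pieces. Treating them together as one polynomial.
Then, degree: two nappes meeting at a single point; a quadric, so deg p = 2.
Next, symmetries: it's symmetric under y → −y, forcing even powers of y; it's symmetric under x → −x, forcing even powers of x; it's symmetric under z → −z, forcing even powers of z.
Then, against the integer gridlines: it crosses the x-axis at the gridline x = 0; one z-axis crossing is at z = 0; one y-axis crossing is at y = 0.
Finally, assembling these constraints gives the stated polynomial.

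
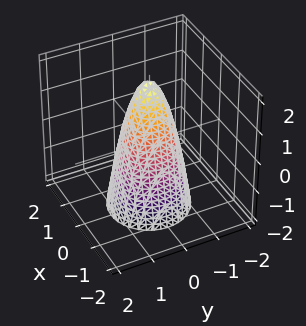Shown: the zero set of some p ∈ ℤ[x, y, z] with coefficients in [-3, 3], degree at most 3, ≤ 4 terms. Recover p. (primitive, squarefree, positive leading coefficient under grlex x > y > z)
3*x^2 + 3*y^2 + z - 2

1. The degree is 2 — the shape is more complex than any degree-1 surface.
2. Symmetries: rotational symmetry about the z-axis ⇒ p depends on x, y only through x² + y².
3. From the axis intercepts and sections: one z-axis crossing is at z = 2; a circular section at z = 0 has radius between 0 and 1.
4. Together with the visible shape, these determine p as stated.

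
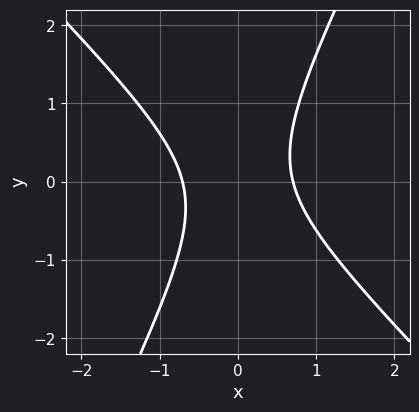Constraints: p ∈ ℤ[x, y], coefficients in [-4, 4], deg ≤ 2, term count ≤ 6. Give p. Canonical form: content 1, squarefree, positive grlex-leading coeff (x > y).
2*x^2 + x*y - y^2 - 1

(a) deg p = 2. A generic line meets the curve in up to 2 points.
(b) Checking where it meets the axes: no y-intercept at any integer in the box.
(c) Matching integer coefficients to the picture gives p.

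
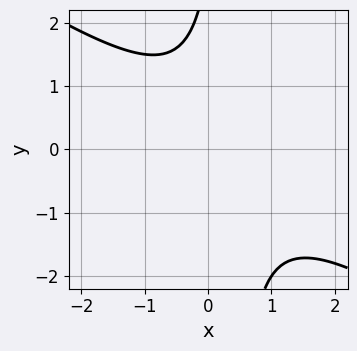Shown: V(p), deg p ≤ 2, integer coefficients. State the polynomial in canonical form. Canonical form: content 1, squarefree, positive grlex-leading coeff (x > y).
2*x^2 + 3*x*y - x - y + 3

First, degree: the shape is more complex than any degree-1 curve, so deg p = 2.
Then, from the axis intercepts and sections: the curve avoids every integer x-axis point in the box; the curve avoids every integer y-axis point in the box.
Finally, together with the visible shape, these determine p as stated.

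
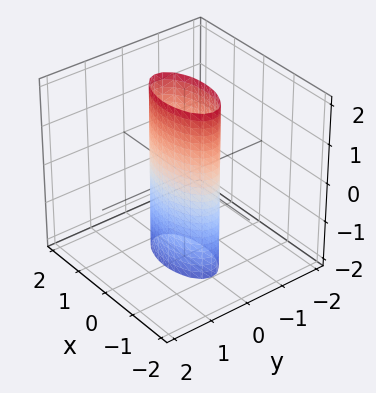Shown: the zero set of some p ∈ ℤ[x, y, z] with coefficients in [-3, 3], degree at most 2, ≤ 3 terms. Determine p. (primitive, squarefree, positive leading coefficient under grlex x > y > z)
x^2 + 3*y^2 - 1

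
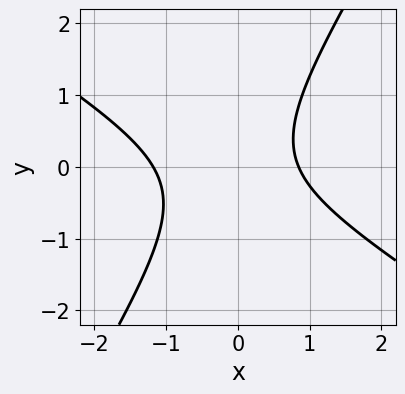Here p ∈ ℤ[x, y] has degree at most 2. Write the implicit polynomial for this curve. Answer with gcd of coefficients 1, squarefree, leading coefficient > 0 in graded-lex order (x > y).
3*x^2 + 3*x*y - 3*y^2 + x - 3

(a) Degree: no degree-1 curve has this shape, so deg p = 2.
(b) Checking where it meets the axes: the curve avoids every integer y-axis point in the box.
(c) These observations pin down the coefficients.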